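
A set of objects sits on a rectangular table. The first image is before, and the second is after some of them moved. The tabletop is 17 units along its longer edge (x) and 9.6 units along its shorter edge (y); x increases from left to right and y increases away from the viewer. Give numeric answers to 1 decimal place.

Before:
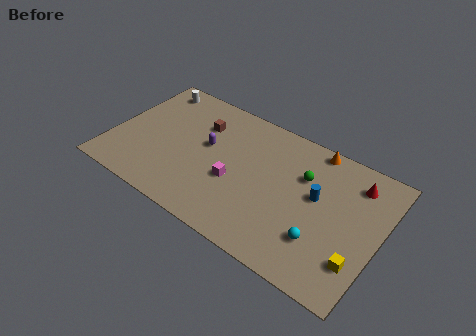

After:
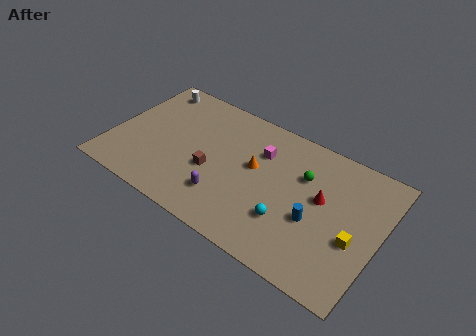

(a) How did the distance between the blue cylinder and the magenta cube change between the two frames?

-0.4

Before: roughly 5.3 units apart; after: 4.9. That's 0.4 units closer together.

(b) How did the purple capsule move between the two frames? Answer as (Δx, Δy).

(1.7, -3.1)

The purple capsule started near (5.9, 5.5) and ended near (7.6, 2.4).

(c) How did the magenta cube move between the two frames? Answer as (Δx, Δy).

(1.2, 3.0)

The magenta cube was at about (8.0, 3.8) and moved to about (9.2, 6.8).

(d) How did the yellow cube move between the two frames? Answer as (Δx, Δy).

(-0.4, 1.3)

The yellow cube started near (16.0, 2.5) and ended near (15.6, 3.8).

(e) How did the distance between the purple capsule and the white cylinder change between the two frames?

+3.3

Before: roughly 5.0 units apart; after: 8.3. That's 3.3 units further apart.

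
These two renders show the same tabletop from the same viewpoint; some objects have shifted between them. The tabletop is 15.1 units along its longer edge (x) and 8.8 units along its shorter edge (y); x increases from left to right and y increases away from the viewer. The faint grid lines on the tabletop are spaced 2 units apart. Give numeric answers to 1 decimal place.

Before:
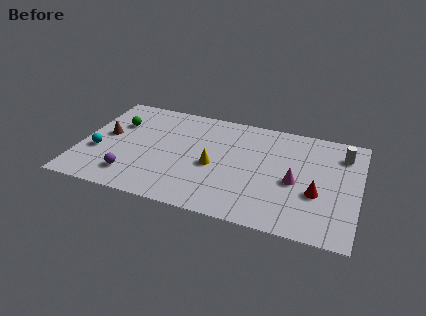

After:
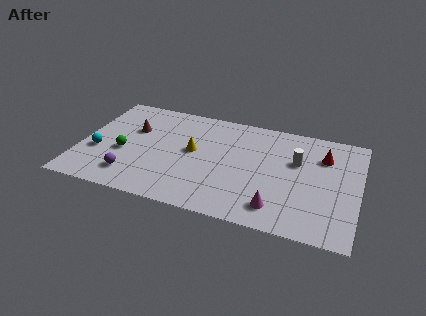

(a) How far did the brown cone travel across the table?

1.7

From (1.3, 4.8) to (2.7, 5.7), the brown cone covered √(1.4² + 0.9²) ≈ 1.7 units.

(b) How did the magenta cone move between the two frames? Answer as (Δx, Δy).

(-0.8, -2.3)

From the two frames, the magenta cone sits at roughly (11.7, 3.9) before and (10.9, 1.6) after.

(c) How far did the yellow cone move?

1.5

From (7.3, 3.9) to (6.1, 4.8), the yellow cone covered √(1.2² + 0.9²) ≈ 1.5 units.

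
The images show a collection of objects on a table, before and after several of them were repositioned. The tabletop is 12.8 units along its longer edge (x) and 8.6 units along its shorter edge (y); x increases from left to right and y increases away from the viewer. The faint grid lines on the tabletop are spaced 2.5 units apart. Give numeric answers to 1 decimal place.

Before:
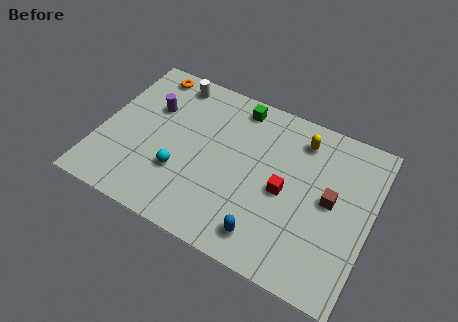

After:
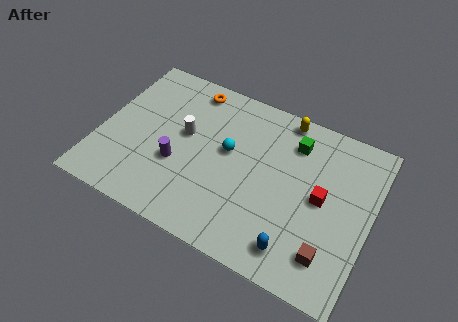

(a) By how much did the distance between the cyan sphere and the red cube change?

-0.4

They were about 4.9 units apart before and 4.5 after — 0.4 units closer together.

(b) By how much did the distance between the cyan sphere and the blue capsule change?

+0.6

The distance was about 4.5 in the first image and 5.1 in the second, so they moved 0.6 units further apart.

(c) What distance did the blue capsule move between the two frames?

1.4

The blue capsule was near (8.3, 1.4) before and (9.7, 1.4) after, so it travelled √(1.4² + 0.0²) ≈ 1.4 units.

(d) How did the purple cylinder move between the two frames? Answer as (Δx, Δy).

(1.6, -2.5)

From the two frames, the purple cylinder sits at roughly (2.2, 5.7) before and (3.8, 3.2) after.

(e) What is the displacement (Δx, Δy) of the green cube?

(2.8, -0.8)

The green cube started near (6.1, 7.5) and ended near (8.9, 6.7).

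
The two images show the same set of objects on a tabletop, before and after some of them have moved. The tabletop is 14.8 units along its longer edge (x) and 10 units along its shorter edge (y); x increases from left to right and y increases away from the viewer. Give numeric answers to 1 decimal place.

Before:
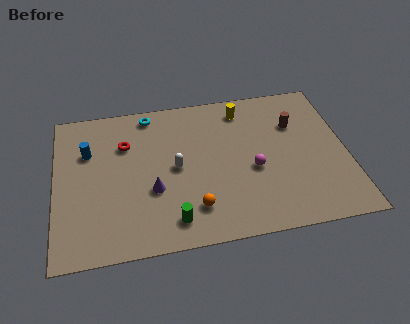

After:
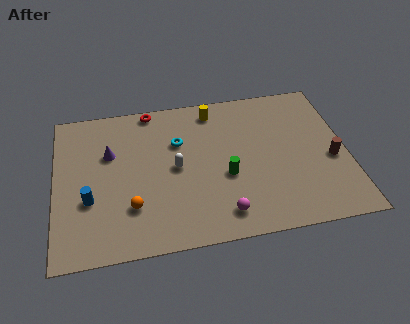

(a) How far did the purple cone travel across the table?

3.5

The purple cone was near (4.9, 3.7) before and (2.8, 6.5) after, so it travelled √(2.1² + 2.8²) ≈ 3.5 units.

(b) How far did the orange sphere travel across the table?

3.2

The orange sphere moved from about (6.9, 2.2) to (3.8, 2.8), a distance of √(3.1² + 0.6²) ≈ 3.2.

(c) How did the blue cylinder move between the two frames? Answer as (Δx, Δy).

(0.0, -3.2)

The blue cylinder started near (1.7, 6.8) and ended near (1.7, 3.6).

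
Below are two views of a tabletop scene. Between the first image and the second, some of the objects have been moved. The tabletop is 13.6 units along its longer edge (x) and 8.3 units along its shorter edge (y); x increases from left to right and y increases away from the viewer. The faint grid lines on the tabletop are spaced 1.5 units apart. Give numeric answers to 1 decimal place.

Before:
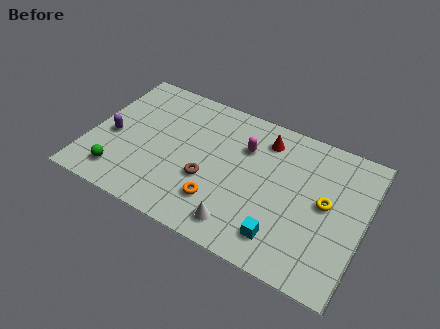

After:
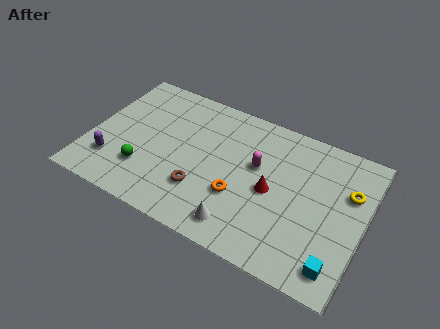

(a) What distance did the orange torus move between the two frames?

1.2

The orange torus was near (6.7, 2.1) before and (7.6, 2.9) after, so it travelled √(0.9² + 0.8²) ≈ 1.2 units.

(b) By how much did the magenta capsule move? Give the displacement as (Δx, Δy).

(0.7, -0.8)

From the two frames, the magenta capsule sits at roughly (7.5, 5.8) before and (8.2, 5.0) after.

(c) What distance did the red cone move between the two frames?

2.9

The red cone was near (8.4, 6.7) before and (9.1, 3.9) after, so it travelled √(0.7² + 2.8²) ≈ 2.9 units.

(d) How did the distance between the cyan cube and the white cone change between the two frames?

+2.7

Before: roughly 2.0 units apart; after: 4.7. That's 2.7 units further apart.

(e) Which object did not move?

the white cone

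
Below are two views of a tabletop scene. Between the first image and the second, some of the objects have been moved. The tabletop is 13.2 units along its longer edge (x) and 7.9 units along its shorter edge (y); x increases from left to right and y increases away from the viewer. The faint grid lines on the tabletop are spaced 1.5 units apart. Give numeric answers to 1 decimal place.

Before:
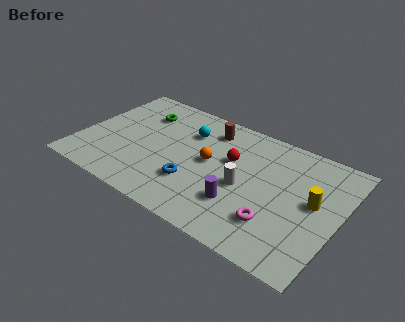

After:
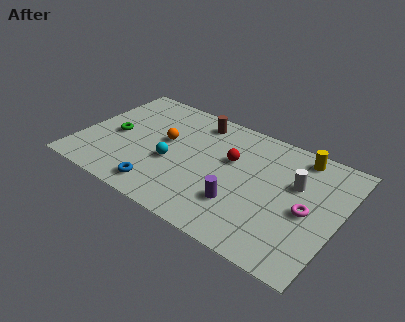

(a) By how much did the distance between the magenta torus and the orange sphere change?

+3.3

Before: roughly 4.3 units apart; after: 7.6. That's 3.3 units further apart.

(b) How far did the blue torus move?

1.9

The blue torus was near (6.1, 2.4) before and (4.6, 1.2) after, so it travelled √(1.5² + 1.2²) ≈ 1.9 units.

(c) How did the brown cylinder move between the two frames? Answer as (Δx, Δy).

(-0.7, 0.3)

The brown cylinder was at about (6.2, 6.4) and moved to about (5.5, 6.7).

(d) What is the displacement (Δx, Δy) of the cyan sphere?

(-0.4, -2.5)

The cyan sphere started near (5.2, 5.7) and ended near (4.8, 3.2).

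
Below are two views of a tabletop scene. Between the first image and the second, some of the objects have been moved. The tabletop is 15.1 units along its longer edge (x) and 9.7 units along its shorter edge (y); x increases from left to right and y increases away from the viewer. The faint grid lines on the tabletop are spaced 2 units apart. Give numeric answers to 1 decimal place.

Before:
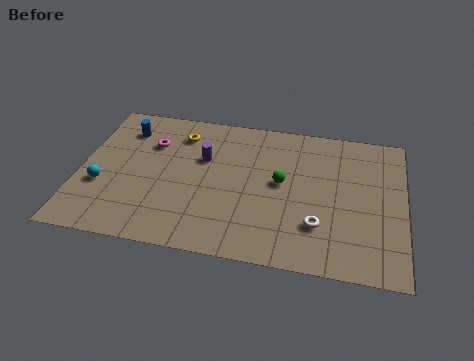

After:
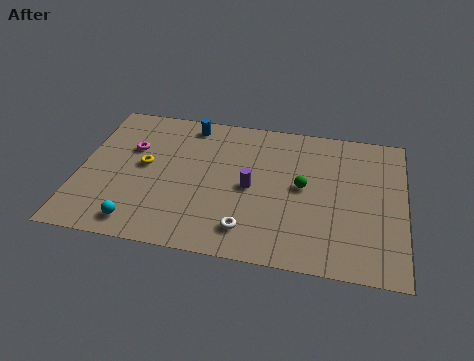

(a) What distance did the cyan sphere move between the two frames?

2.9

The cyan sphere was near (1.1, 3.5) before and (3.0, 1.3) after, so it travelled √(1.9² + 2.2²) ≈ 2.9 units.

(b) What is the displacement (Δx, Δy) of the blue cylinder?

(3.0, 0.9)

The blue cylinder started near (1.9, 7.6) and ended near (4.9, 8.5).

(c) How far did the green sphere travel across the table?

1.0

From (9.4, 5.2) to (10.4, 5.1), the green sphere covered √(1.0² + 0.1²) ≈ 1.0 units.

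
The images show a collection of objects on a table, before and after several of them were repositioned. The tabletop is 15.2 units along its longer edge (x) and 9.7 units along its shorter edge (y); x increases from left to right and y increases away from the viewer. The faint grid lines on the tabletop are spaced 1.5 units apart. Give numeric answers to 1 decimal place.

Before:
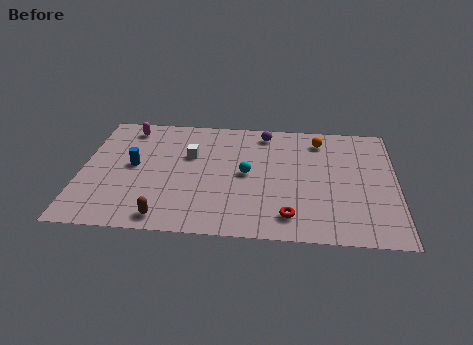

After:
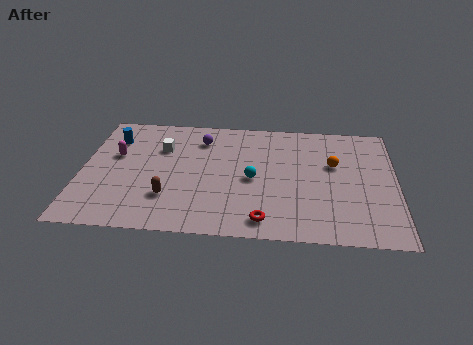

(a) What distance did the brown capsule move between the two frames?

1.6

The brown capsule was near (4.2, 1.1) before and (4.3, 2.7) after, so it travelled √(0.1² + 1.6²) ≈ 1.6 units.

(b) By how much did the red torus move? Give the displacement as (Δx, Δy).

(-1.2, -0.4)

From the two frames, the red torus sits at roughly (10.1, 1.7) before and (8.9, 1.3) after.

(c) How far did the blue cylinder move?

2.5

From (2.5, 5.1) to (1.4, 7.3), the blue cylinder covered √(1.1² + 2.2²) ≈ 2.5 units.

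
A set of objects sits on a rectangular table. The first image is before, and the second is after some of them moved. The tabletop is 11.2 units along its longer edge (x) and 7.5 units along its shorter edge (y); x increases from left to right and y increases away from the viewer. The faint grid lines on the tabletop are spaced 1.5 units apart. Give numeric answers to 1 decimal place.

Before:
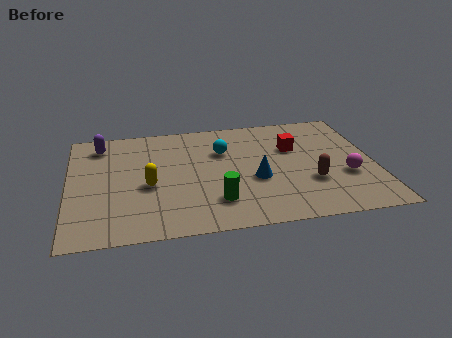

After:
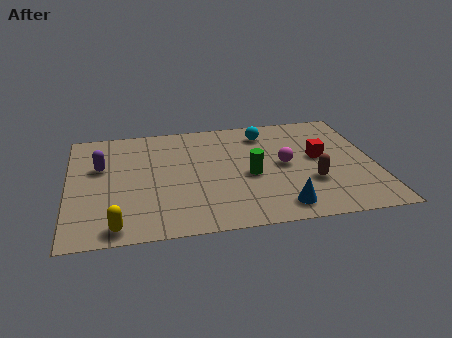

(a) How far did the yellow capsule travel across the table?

2.7

The yellow capsule moved from about (2.9, 3.2) to (1.7, 0.8), a distance of √(1.2² + 2.4²) ≈ 2.7.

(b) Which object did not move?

the brown capsule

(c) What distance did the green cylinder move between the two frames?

2.0

The green cylinder was near (5.3, 1.8) before and (6.6, 3.3) after, so it travelled √(1.3² + 1.5²) ≈ 2.0 units.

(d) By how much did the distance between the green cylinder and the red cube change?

-1.6

Before: roughly 4.3 units apart; after: 2.7. That's 1.6 units closer together.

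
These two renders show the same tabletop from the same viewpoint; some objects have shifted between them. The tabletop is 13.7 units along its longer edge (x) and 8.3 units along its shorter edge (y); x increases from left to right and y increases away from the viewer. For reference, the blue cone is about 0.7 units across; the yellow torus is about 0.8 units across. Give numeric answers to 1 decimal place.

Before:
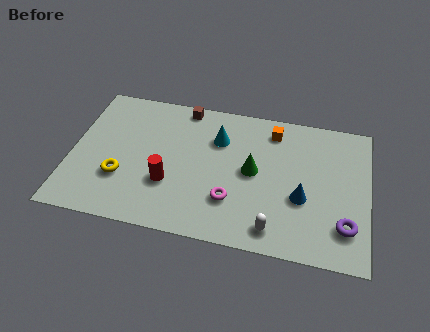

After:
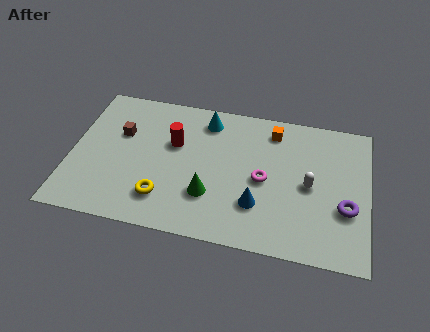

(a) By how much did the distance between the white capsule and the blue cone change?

+0.5

Before: roughly 2.3 units apart; after: 2.8. That's 0.5 units further apart.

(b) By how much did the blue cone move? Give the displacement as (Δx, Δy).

(-2.0, -0.8)

The blue cone was at about (10.7, 3.2) and moved to about (8.7, 2.4).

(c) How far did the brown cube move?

3.6

The brown cube moved from about (5.0, 7.5) to (2.2, 5.3), a distance of √(2.8² + 2.2²) ≈ 3.6.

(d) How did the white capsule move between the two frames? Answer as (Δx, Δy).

(1.5, 2.8)

The white capsule was at about (9.5, 1.2) and moved to about (11.0, 4.0).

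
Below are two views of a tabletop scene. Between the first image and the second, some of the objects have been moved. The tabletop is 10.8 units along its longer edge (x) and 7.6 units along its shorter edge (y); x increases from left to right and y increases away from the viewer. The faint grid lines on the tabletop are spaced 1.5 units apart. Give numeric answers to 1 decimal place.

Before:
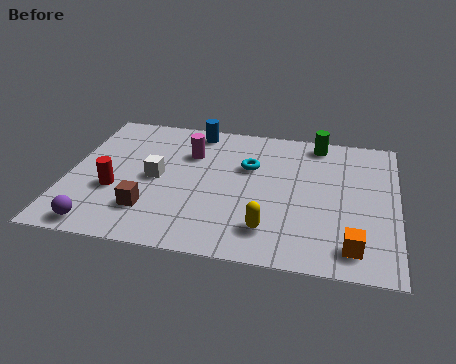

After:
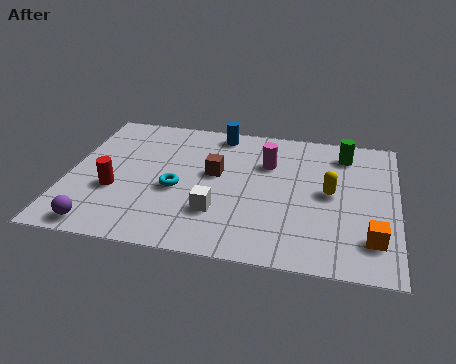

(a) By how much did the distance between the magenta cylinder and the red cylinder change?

+2.1

They were about 3.4 units apart before and 5.5 after — 2.1 units further apart.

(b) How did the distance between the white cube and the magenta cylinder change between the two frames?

+1.5

Before: roughly 1.9 units apart; after: 3.4. That's 1.5 units further apart.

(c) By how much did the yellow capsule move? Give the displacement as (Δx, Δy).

(1.9, 2.3)

The yellow capsule started near (6.7, 1.6) and ended near (8.6, 3.9).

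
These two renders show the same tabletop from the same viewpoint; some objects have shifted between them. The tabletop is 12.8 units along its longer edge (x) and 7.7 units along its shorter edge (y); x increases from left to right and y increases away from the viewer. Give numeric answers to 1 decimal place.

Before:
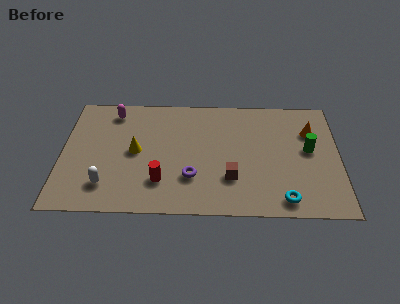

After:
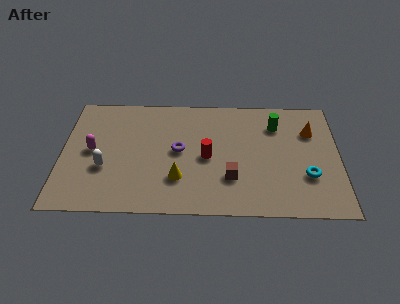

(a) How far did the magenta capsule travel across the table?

2.8

The magenta capsule was near (2.3, 6.5) before and (1.4, 3.9) after, so it travelled √(0.9² + 2.6²) ≈ 2.8 units.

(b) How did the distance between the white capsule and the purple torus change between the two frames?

-0.3

The distance was about 3.9 in the first image and 3.6 in the second, so they moved 0.3 units closer together.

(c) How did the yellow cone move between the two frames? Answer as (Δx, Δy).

(2.0, -1.7)

From the two frames, the yellow cone sits at roughly (3.4, 3.9) before and (5.4, 2.2) after.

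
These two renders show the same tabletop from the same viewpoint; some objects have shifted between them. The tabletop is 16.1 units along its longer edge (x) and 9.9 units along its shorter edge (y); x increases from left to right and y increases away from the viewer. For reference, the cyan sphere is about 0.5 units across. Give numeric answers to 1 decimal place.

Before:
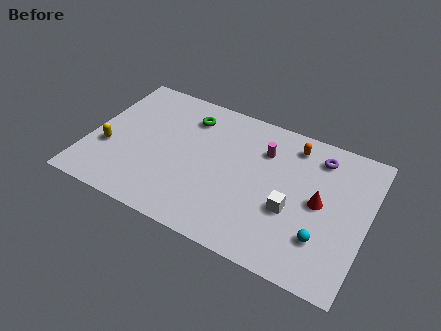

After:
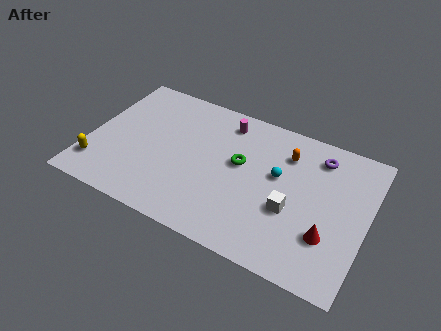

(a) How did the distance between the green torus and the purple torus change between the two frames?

-2.7

They were about 7.6 units apart before and 4.9 after — 2.7 units closer together.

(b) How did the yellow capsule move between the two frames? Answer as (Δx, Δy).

(-0.4, -1.5)

From the two frames, the yellow capsule sits at roughly (1.2, 3.6) before and (0.8, 2.1) after.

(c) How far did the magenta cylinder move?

2.6

From (9.9, 7.2) to (7.5, 8.3), the magenta cylinder covered √(2.4² + 1.1²) ≈ 2.6 units.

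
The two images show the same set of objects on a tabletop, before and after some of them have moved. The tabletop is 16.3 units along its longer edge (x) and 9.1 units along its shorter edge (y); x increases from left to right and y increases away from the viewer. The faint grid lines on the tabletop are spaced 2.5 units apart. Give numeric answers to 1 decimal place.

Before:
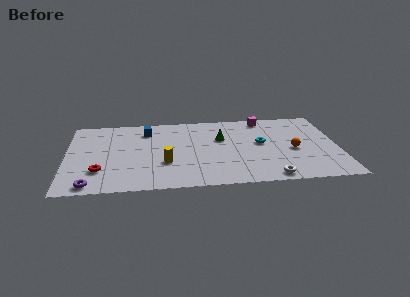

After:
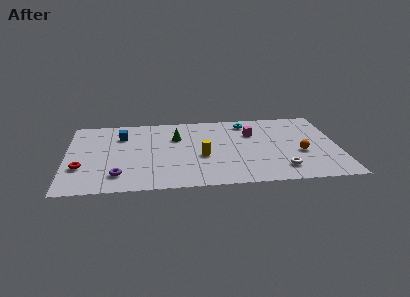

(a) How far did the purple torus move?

1.9

The purple torus moved from about (1.5, 0.9) to (3.1, 1.9), a distance of √(1.6² + 1.0²) ≈ 1.9.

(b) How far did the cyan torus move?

2.8

The cyan torus moved from about (11.7, 5.0) to (10.9, 7.7), a distance of √(0.8² + 2.7²) ≈ 2.8.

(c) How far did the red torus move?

1.2

The red torus was near (2.0, 2.5) before and (0.9, 3.0) after, so it travelled √(1.1² + 0.5²) ≈ 1.2 units.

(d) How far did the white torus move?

1.1

The white torus moved from about (12.1, 0.9) to (12.8, 1.8), a distance of √(0.7² + 0.9²) ≈ 1.1.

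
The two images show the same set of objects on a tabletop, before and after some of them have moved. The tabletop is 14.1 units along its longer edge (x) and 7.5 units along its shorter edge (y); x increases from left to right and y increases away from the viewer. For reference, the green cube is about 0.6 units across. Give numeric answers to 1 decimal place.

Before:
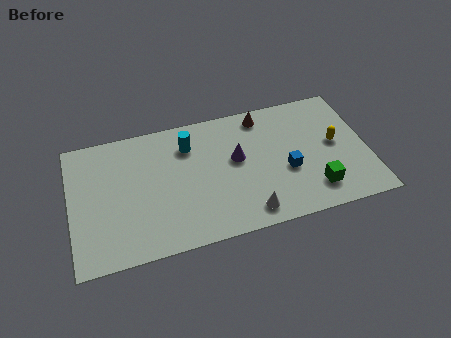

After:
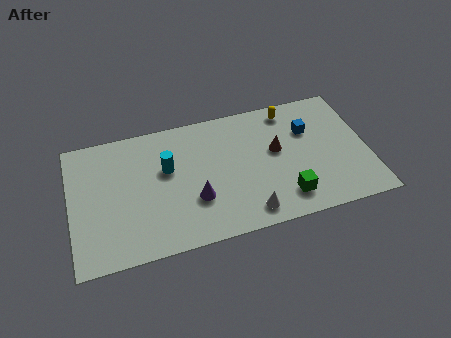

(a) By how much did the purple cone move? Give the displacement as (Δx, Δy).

(-2.1, -1.8)

From the two frames, the purple cone sits at roughly (7.9, 4.3) before and (5.8, 2.5) after.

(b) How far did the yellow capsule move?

3.2

The yellow capsule was near (12.6, 4.0) before and (10.6, 6.5) after, so it travelled √(2.0² + 2.5²) ≈ 3.2 units.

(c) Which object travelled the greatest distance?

the yellow capsule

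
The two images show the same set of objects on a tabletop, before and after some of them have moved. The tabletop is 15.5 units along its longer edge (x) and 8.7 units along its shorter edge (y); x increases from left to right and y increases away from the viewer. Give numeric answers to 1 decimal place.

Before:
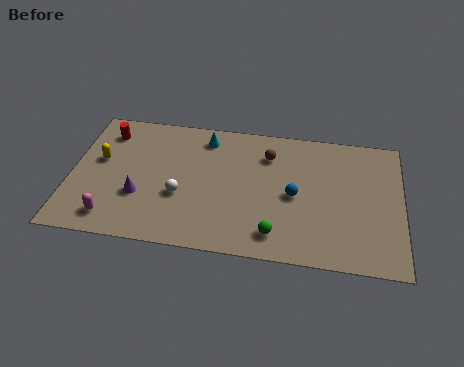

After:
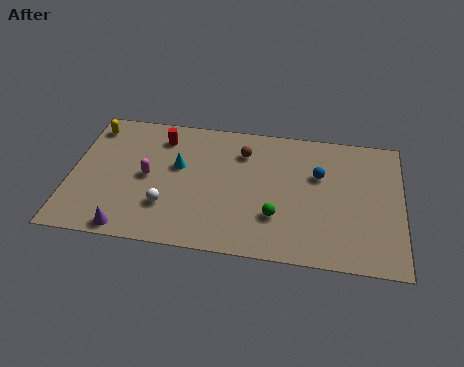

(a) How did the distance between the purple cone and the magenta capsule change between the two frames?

+1.6

They were about 2.0 units apart before and 3.6 after — 1.6 units further apart.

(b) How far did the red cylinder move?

2.6

From (1.5, 7.0) to (4.1, 7.0), the red cylinder covered √(2.6² + 0.0²) ≈ 2.6 units.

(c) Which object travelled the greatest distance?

the magenta capsule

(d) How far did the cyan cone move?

2.4

The cyan cone was near (6.2, 7.3) before and (5.0, 5.2) after, so it travelled √(1.2² + 2.1²) ≈ 2.4 units.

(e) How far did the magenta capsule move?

3.3

From (2.1, 1.4) to (3.6, 4.3), the magenta capsule covered √(1.5² + 2.9²) ≈ 3.3 units.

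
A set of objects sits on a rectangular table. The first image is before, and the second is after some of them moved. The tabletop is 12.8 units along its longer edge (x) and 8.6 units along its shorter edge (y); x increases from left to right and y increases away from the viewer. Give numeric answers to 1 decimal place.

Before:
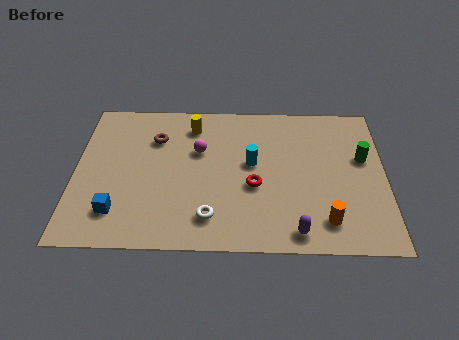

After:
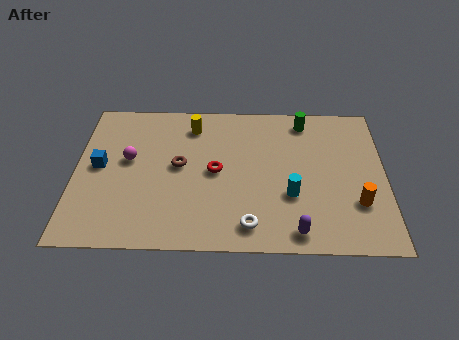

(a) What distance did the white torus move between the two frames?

1.6

The white torus moved from about (5.6, 1.7) to (7.2, 1.3), a distance of √(1.6² + 0.4²) ≈ 1.6.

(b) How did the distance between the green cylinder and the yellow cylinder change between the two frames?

-2.6

Before: roughly 7.3 units apart; after: 4.7. That's 2.6 units closer together.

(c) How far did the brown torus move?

1.9

The brown torus was near (3.3, 6.2) before and (4.3, 4.6) after, so it travelled √(1.0² + 1.6²) ≈ 1.9 units.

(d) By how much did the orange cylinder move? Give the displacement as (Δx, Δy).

(1.3, 1.0)

From the two frames, the orange cylinder sits at roughly (10.3, 1.6) before and (11.6, 2.6) after.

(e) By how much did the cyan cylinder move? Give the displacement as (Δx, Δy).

(1.6, -1.8)

The cyan cylinder started near (7.3, 4.8) and ended near (8.9, 3.0).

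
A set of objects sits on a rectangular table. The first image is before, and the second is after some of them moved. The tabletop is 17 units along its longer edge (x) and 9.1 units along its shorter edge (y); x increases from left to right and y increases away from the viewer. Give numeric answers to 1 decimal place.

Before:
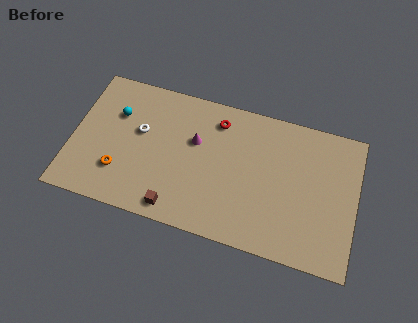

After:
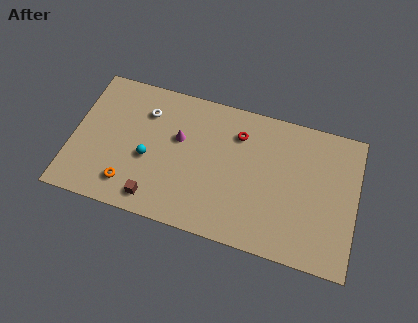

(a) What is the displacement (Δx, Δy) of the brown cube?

(-1.3, 0.2)

The brown cube was at about (6.5, 1.1) and moved to about (5.2, 1.3).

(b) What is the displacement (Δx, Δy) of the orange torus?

(0.6, -0.7)

The orange torus was at about (3.0, 2.5) and moved to about (3.6, 1.8).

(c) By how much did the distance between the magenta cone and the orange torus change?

-0.7

The distance was about 5.4 in the first image and 4.7 in the second, so they moved 0.7 units closer together.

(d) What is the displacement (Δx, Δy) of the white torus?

(0.2, 1.4)

The white torus started near (4.0, 5.4) and ended near (4.2, 6.8).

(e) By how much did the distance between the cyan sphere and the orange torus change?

-1.5

Before: roughly 3.7 units apart; after: 2.2. That's 1.5 units closer together.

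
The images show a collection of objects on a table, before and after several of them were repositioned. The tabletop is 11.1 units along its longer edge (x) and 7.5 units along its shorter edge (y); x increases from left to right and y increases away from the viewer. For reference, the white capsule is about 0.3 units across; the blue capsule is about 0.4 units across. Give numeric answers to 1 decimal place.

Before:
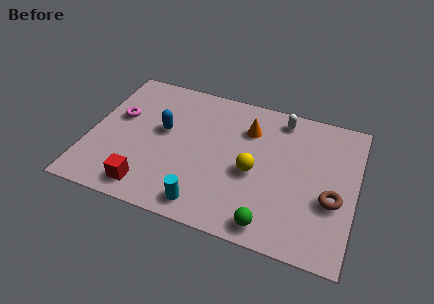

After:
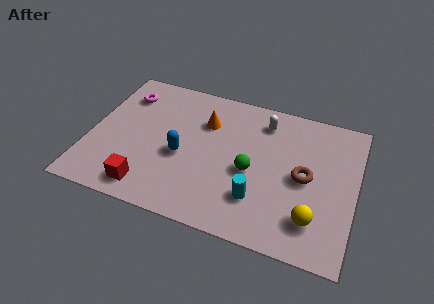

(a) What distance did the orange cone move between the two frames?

1.8

The orange cone moved from about (6.5, 5.5) to (4.7, 5.3), a distance of √(1.8² + 0.2²) ≈ 1.8.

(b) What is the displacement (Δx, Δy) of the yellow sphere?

(2.6, -1.6)

The yellow sphere was at about (6.9, 3.3) and moved to about (9.5, 1.7).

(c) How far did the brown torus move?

1.4

The brown torus moved from about (10.2, 2.9) to (9.0, 3.7), a distance of √(1.2² + 0.8²) ≈ 1.4.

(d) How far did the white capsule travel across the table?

0.8

From (7.8, 6.5) to (7.1, 6.1), the white capsule covered √(0.7² + 0.4²) ≈ 0.8 units.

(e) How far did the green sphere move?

2.6

The green sphere was near (7.8, 0.9) before and (6.8, 3.3) after, so it travelled √(1.0² + 2.4²) ≈ 2.6 units.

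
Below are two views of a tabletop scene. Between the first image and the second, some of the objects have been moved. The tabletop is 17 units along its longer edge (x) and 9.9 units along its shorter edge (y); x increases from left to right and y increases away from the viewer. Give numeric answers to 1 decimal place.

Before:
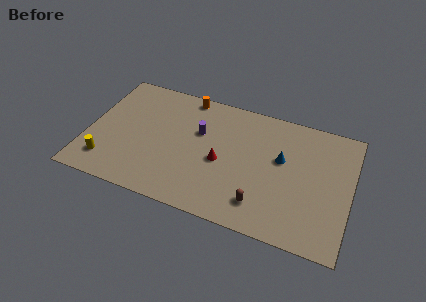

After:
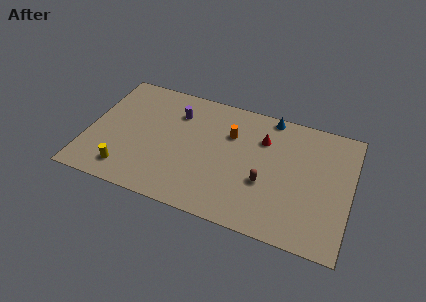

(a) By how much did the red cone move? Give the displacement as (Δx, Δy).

(2.5, 2.7)

The red cone was at about (8.7, 4.4) and moved to about (11.2, 7.1).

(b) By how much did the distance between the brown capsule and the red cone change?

-0.3

The distance was about 3.7 in the first image and 3.4 in the second, so they moved 0.3 units closer together.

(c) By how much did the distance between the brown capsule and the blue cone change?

+1.4

They were about 4.0 units apart before and 5.4 after — 1.4 units further apart.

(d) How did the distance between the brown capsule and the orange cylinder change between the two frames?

-4.9

Before: roughly 8.9 units apart; after: 4.0. That's 4.9 units closer together.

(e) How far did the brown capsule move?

1.7

The brown capsule was near (11.5, 2.0) before and (11.6, 3.7) after, so it travelled √(0.1² + 1.7²) ≈ 1.7 units.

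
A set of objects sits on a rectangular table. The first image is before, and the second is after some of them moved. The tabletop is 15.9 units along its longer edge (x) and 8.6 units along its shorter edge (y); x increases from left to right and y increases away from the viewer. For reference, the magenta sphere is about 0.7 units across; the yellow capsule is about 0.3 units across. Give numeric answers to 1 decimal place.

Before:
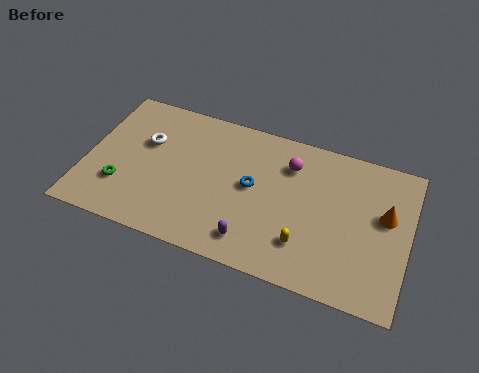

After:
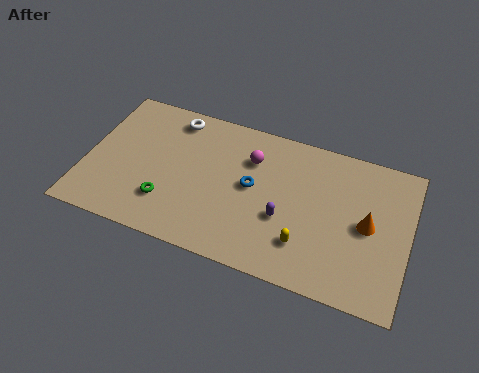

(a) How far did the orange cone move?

1.1

From (14.7, 5.1) to (13.9, 4.3), the orange cone covered √(0.8² + 0.8²) ≈ 1.1 units.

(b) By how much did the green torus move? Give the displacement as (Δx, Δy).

(2.3, -0.2)

The green torus was at about (1.9, 2.5) and moved to about (4.2, 2.3).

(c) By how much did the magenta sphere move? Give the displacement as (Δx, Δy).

(-1.9, -0.3)

The magenta sphere started near (9.9, 6.5) and ended near (8.0, 6.2).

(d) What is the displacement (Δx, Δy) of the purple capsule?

(1.4, 1.8)

The purple capsule started near (8.5, 1.5) and ended near (9.9, 3.3).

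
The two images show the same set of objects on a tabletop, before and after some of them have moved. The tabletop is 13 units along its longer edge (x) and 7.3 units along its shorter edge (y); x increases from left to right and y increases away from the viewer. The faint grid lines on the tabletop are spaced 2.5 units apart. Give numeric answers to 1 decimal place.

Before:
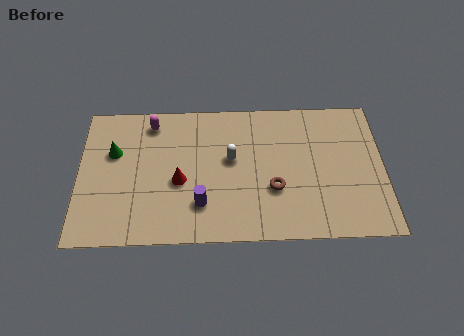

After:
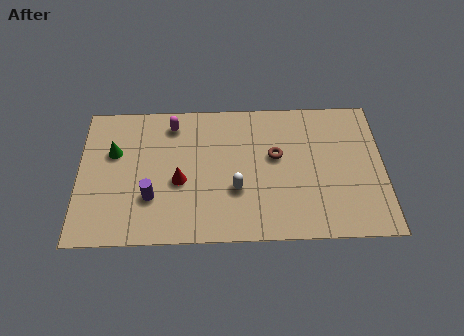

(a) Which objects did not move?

the green cone and the red cone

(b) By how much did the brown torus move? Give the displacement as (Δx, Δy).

(0.1, 1.7)

The brown torus started near (8.3, 2.6) and ended near (8.4, 4.3).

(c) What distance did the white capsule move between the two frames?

1.6

The white capsule moved from about (6.5, 4.2) to (6.7, 2.6), a distance of √(0.2² + 1.6²) ≈ 1.6.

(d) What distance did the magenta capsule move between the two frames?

0.9

The magenta capsule was near (3.1, 6.2) before and (4.0, 6.1) after, so it travelled √(0.9² + 0.1²) ≈ 0.9 units.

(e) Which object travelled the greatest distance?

the purple cylinder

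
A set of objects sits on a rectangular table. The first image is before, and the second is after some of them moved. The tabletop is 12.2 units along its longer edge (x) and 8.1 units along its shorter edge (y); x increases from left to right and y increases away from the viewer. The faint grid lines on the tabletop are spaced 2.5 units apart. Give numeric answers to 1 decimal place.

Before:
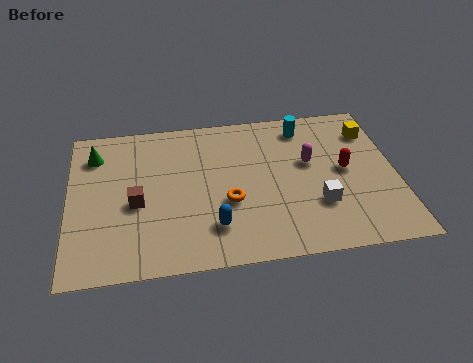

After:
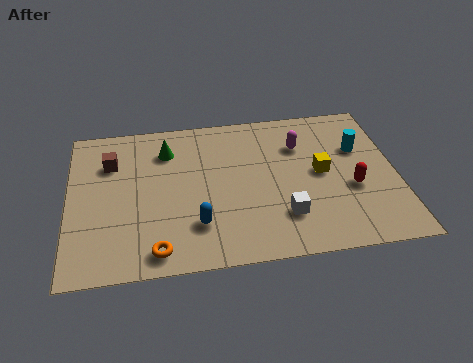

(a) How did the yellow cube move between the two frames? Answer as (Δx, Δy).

(-2.0, -2.0)

From the two frames, the yellow cube sits at roughly (11.4, 6.2) before and (9.4, 4.2) after.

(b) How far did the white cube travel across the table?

1.4

The white cube was near (9.2, 2.5) before and (7.9, 2.1) after, so it travelled √(1.3² + 0.4²) ≈ 1.4 units.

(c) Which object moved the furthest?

the orange torus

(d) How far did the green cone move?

2.7

The green cone moved from about (1.0, 6.3) to (3.7, 6.2), a distance of √(2.7² + 0.1²) ≈ 2.7.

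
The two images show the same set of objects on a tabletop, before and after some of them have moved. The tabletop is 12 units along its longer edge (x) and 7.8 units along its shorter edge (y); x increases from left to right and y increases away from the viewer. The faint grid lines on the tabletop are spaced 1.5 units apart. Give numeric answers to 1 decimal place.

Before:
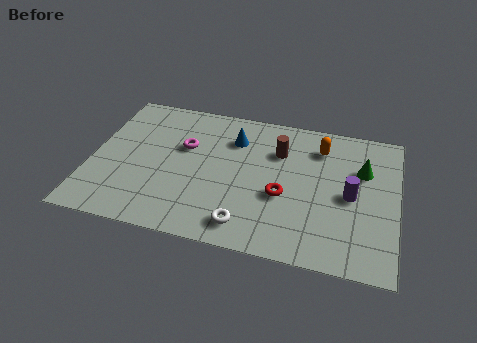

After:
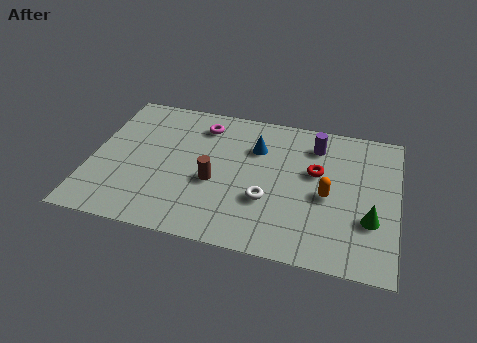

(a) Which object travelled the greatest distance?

the brown cylinder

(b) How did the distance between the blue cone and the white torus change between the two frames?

-1.8

Before: roughly 4.7 units apart; after: 2.9. That's 1.8 units closer together.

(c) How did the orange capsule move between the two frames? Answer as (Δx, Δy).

(0.4, -2.6)

The orange capsule was at about (8.9, 6.1) and moved to about (9.3, 3.5).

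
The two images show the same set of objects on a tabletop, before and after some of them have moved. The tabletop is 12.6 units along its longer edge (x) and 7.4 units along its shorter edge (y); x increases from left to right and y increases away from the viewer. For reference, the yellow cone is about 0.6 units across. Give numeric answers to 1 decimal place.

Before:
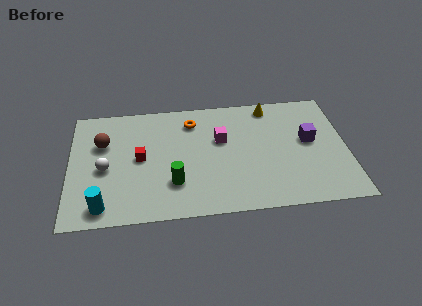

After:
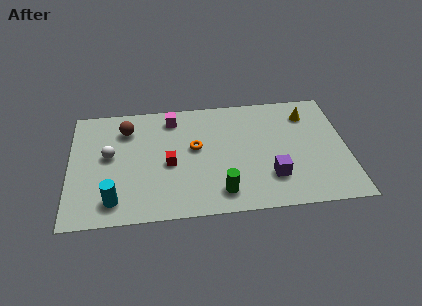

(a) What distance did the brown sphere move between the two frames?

1.4

The brown sphere was near (1.5, 4.9) before and (2.6, 5.7) after, so it travelled √(1.1² + 0.8²) ≈ 1.4 units.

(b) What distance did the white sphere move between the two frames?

0.8

The white sphere moved from about (1.6, 3.3) to (1.8, 4.1), a distance of √(0.2² + 0.8²) ≈ 0.8.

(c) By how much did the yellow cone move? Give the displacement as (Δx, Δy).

(1.7, -0.7)

The yellow cone was at about (9.2, 6.5) and moved to about (10.9, 5.8).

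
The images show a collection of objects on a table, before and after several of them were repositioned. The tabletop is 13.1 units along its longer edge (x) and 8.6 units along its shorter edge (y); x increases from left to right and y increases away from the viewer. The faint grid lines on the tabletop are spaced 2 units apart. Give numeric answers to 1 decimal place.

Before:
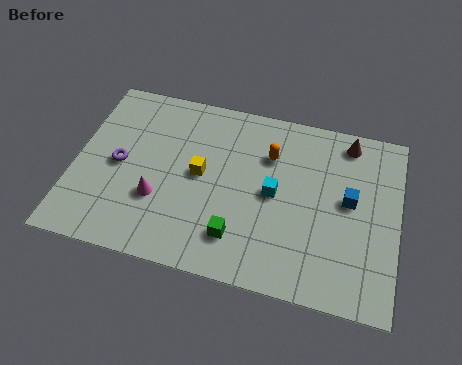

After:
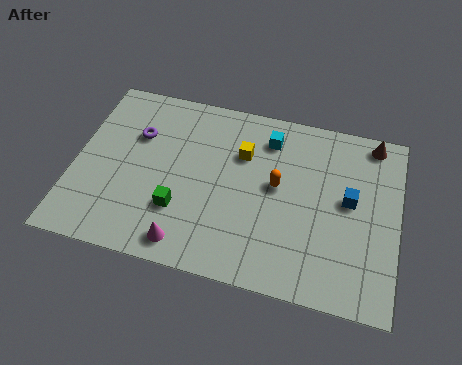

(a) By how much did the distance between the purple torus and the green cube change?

-1.7

The distance was about 5.5 in the first image and 3.8 in the second, so they moved 1.7 units closer together.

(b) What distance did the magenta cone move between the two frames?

2.2

From (3.5, 2.9) to (4.8, 1.1), the magenta cone covered √(1.3² + 1.8²) ≈ 2.2 units.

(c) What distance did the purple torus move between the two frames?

1.7

The purple torus moved from about (1.8, 4.2) to (2.4, 5.8), a distance of √(0.6² + 1.6²) ≈ 1.7.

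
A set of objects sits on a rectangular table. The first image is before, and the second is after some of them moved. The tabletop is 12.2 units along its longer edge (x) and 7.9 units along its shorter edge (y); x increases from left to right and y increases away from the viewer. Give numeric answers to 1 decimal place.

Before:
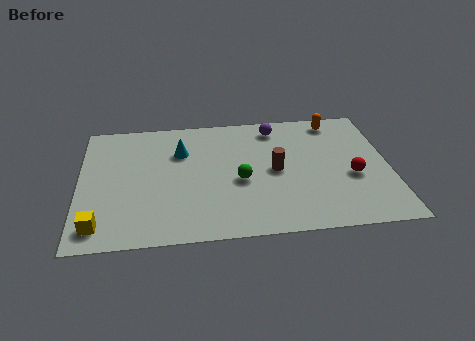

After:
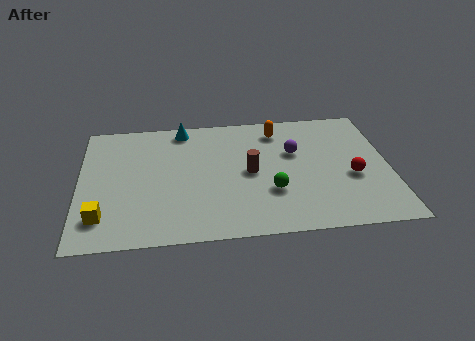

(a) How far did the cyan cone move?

1.5

The cyan cone was near (4.0, 5.5) before and (4.1, 7.0) after, so it travelled √(0.1² + 1.5²) ≈ 1.5 units.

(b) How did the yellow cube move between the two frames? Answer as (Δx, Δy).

(0.1, 0.5)

The yellow cube was at about (0.8, 1.2) and moved to about (0.9, 1.7).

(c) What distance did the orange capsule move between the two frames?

2.3

The orange capsule moved from about (10.2, 6.9) to (7.9, 6.5), a distance of √(2.3² + 0.4²) ≈ 2.3.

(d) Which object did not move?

the red sphere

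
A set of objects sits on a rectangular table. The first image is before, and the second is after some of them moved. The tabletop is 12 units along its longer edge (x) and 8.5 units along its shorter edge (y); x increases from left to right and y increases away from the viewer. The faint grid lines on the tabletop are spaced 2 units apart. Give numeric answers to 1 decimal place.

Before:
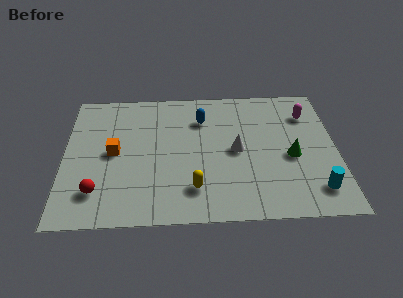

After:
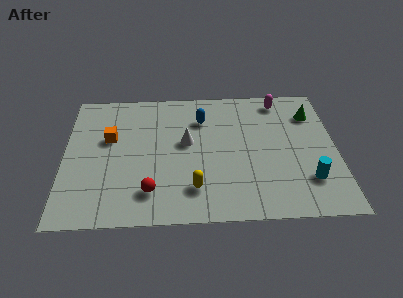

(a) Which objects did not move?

the yellow capsule and the blue capsule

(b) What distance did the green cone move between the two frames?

2.9

The green cone was near (10.0, 3.7) before and (11.0, 6.4) after, so it travelled √(1.0² + 2.7²) ≈ 2.9 units.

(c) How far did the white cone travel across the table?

2.3

From (7.6, 4.2) to (5.4, 4.8), the white cone covered √(2.2² + 0.6²) ≈ 2.3 units.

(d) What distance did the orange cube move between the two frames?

0.9

From (2.2, 4.3) to (2.0, 5.2), the orange cube covered √(0.2² + 0.9²) ≈ 0.9 units.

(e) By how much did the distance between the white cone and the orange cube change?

-2.0

They were about 5.4 units apart before and 3.4 after — 2.0 units closer together.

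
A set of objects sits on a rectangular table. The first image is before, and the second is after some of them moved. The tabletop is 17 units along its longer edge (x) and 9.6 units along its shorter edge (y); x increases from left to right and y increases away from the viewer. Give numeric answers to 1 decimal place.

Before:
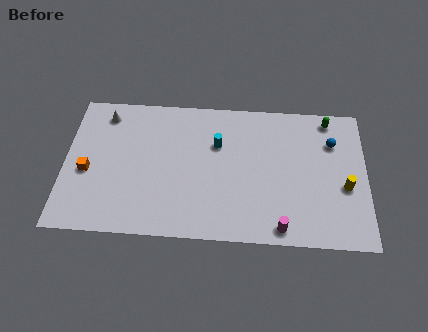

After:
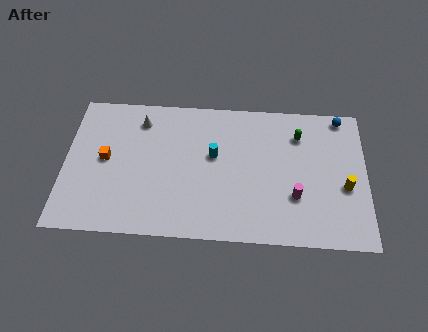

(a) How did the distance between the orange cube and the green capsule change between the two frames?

-3.2

They were about 14.3 units apart before and 11.1 after — 3.2 units closer together.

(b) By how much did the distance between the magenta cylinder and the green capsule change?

-3.8

The distance was about 8.0 in the first image and 4.2 in the second, so they moved 3.8 units closer together.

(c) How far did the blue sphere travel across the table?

1.9

The blue sphere was near (15.1, 6.9) before and (15.6, 8.7) after, so it travelled √(0.5² + 1.8²) ≈ 1.9 units.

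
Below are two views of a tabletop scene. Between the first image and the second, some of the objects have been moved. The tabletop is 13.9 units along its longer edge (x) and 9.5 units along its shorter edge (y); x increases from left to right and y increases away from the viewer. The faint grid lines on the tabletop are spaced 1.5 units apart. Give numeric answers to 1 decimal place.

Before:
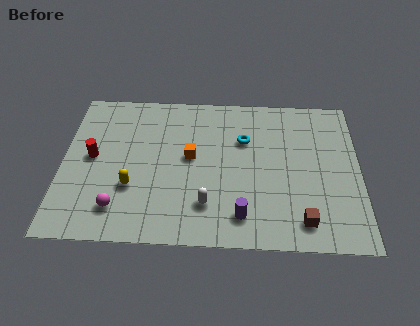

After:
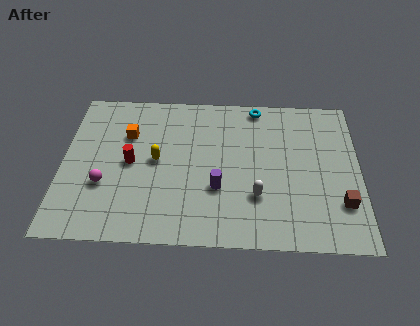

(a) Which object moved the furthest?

the orange cube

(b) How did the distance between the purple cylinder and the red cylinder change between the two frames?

-3.4

Before: roughly 7.7 units apart; after: 4.3. That's 3.4 units closer together.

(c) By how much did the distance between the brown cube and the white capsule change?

-0.6

The distance was about 4.5 in the first image and 3.9 in the second, so they moved 0.6 units closer together.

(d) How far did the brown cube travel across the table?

2.1

From (11.2, 1.5) to (13.0, 2.6), the brown cube covered √(1.8² + 1.1²) ≈ 2.1 units.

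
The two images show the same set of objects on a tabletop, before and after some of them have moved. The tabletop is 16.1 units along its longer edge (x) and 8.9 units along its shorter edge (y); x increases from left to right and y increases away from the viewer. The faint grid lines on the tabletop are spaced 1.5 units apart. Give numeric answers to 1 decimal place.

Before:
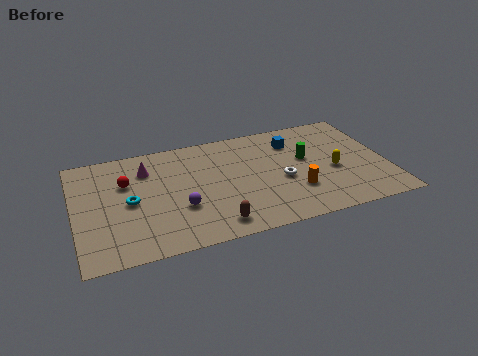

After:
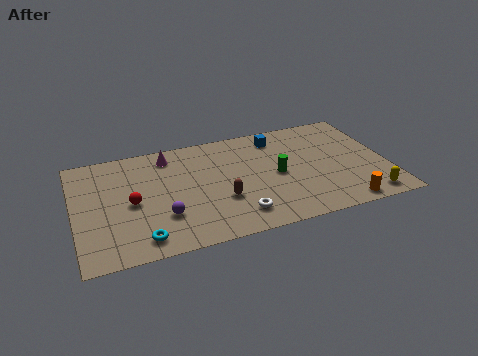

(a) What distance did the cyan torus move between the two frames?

3.0

The cyan torus moved from about (2.8, 4.3) to (3.2, 1.3), a distance of √(0.4² + 3.0²) ≈ 3.0.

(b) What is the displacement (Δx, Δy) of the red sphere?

(0.2, -1.7)

The red sphere was at about (2.7, 5.9) and moved to about (2.9, 4.2).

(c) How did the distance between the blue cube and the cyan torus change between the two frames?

+0.6

They were about 9.1 units apart before and 9.7 after — 0.6 units further apart.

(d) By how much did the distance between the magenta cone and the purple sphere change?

+0.9

They were about 3.9 units apart before and 4.8 after — 0.9 units further apart.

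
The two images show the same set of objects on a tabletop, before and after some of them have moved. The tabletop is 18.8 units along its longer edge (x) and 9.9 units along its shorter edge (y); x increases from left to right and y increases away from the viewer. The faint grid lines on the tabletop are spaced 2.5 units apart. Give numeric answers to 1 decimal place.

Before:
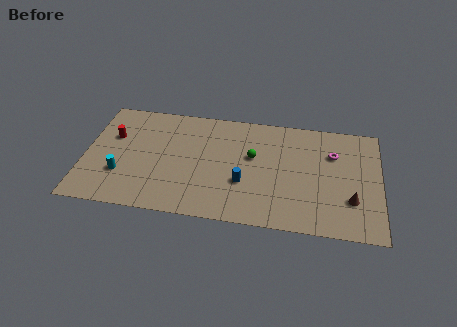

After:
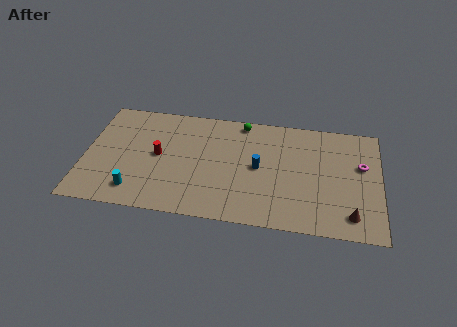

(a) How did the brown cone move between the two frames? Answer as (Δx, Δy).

(0.0, -1.3)

From the two frames, the brown cone sits at roughly (17.0, 3.0) before and (17.0, 1.7) after.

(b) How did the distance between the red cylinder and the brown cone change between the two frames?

-2.9

Before: roughly 15.7 units apart; after: 12.8. That's 2.9 units closer together.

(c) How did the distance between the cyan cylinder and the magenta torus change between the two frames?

+0.9

They were about 13.9 units apart before and 14.8 after — 0.9 units further apart.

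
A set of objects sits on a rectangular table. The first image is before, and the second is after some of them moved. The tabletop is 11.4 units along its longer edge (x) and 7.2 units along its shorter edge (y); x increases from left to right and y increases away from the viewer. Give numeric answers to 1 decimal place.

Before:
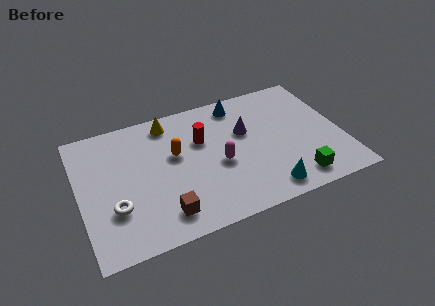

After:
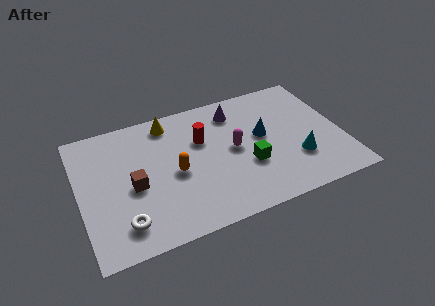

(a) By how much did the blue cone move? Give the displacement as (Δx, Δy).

(0.8, -2.2)

The blue cone started near (7.2, 6.2) and ended near (8.0, 4.0).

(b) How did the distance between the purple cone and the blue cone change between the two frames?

+0.4

Before: roughly 1.7 units apart; after: 2.1. That's 0.4 units further apart.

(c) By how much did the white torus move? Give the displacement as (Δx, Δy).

(0.3, -0.9)

The white torus started near (1.4, 2.3) and ended near (1.7, 1.4).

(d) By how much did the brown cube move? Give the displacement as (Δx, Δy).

(-1.1, 1.9)

The brown cube started near (3.4, 1.3) and ended near (2.3, 3.2).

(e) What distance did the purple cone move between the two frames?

1.3

The purple cone was near (7.3, 4.5) before and (7.0, 5.8) after, so it travelled √(0.3² + 1.3²) ≈ 1.3 units.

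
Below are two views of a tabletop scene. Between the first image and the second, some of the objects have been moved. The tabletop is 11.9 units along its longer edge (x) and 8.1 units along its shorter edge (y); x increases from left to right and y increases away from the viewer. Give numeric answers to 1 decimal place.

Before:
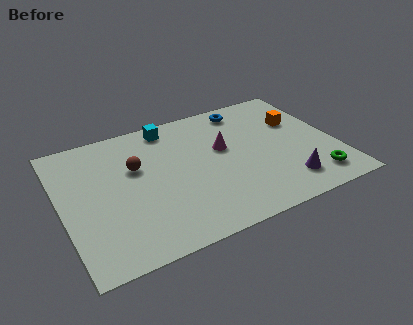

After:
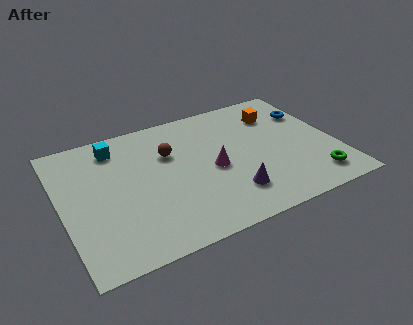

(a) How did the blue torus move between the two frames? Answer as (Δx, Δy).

(2.7, -1.3)

The blue torus started near (8.4, 7.0) and ended near (11.1, 5.7).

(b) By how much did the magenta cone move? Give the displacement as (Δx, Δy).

(-0.6, -1.1)

The magenta cone was at about (7.1, 4.8) and moved to about (6.5, 3.7).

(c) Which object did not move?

the green torus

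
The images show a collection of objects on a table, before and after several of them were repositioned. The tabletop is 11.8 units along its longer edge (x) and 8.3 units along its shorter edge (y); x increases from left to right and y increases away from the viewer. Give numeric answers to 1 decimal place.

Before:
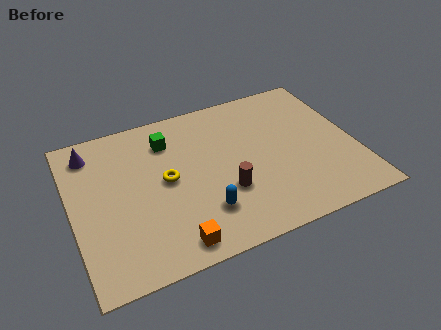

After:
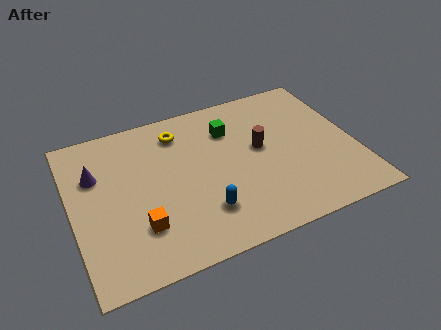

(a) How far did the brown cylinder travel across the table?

2.5

The brown cylinder was near (6.2, 2.8) before and (7.9, 4.6) after, so it travelled √(1.7² + 1.8²) ≈ 2.5 units.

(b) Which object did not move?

the blue capsule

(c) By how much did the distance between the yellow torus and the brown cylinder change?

+1.1

The distance was about 2.7 in the first image and 3.8 in the second, so they moved 1.1 units further apart.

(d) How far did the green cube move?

2.6

The green cube moved from about (4.2, 6.4) to (6.8, 6.1), a distance of √(2.6² + 0.3²) ≈ 2.6.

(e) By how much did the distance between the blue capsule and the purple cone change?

-1.0

They were about 6.4 units apart before and 5.4 after — 1.0 units closer together.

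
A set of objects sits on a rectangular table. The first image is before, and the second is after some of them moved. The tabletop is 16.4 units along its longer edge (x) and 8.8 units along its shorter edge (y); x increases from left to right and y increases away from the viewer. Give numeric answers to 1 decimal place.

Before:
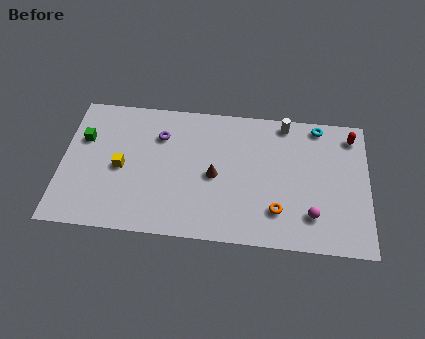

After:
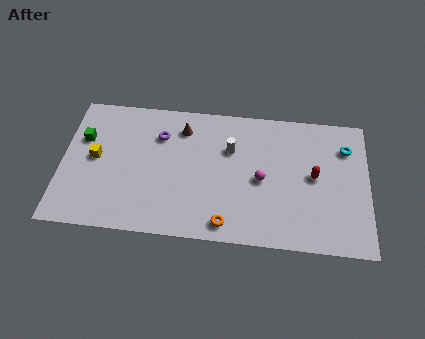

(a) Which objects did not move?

the green cube and the purple torus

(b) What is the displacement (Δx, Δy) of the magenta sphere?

(-2.7, 2.0)

The magenta sphere started near (13.4, 2.1) and ended near (10.7, 4.1).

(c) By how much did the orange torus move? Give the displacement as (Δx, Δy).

(-2.7, -1.1)

The orange torus started near (11.6, 2.2) and ended near (8.9, 1.1).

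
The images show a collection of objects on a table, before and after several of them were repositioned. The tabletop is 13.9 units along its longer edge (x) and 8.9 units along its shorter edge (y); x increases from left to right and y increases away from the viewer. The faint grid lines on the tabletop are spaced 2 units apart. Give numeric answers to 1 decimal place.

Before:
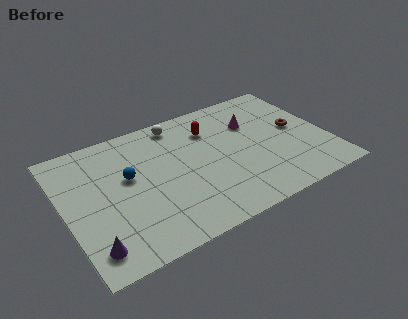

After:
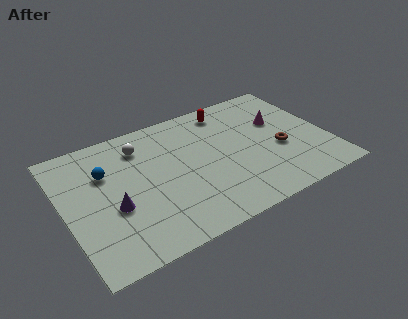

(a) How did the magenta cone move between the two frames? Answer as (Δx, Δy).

(1.4, -0.5)

The magenta cone started near (10.2, 6.1) and ended near (11.6, 5.6).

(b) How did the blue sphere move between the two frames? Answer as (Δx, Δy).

(-1.1, 0.8)

From the two frames, the blue sphere sits at roughly (3.4, 5.2) before and (2.3, 6.0) after.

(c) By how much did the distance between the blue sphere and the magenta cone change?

+2.4

Before: roughly 6.9 units apart; after: 9.3. That's 2.4 units further apart.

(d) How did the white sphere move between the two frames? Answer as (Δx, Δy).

(-2.1, -0.8)

The white sphere was at about (6.4, 7.8) and moved to about (4.3, 7.0).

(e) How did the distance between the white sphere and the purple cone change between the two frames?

-4.3

They were about 8.3 units apart before and 4.0 after — 4.3 units closer together.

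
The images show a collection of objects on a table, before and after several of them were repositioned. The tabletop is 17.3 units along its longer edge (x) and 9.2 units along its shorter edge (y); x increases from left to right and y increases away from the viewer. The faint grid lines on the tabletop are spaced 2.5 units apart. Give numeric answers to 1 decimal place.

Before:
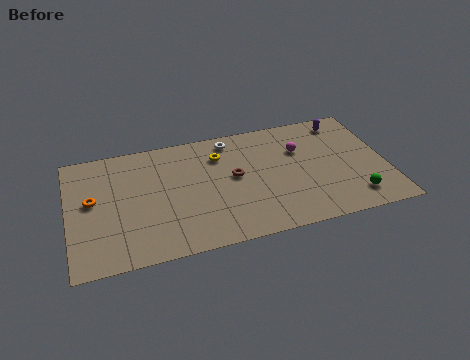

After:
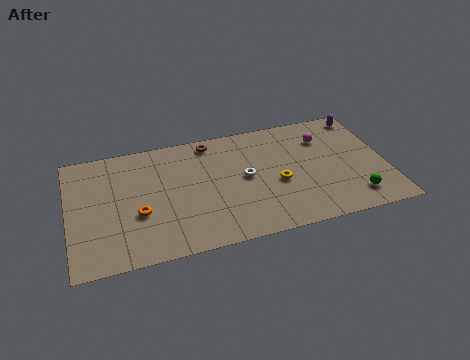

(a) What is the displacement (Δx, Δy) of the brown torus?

(-1.1, 3.1)

The brown torus started near (9.0, 5.0) and ended near (7.9, 8.1).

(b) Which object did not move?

the green sphere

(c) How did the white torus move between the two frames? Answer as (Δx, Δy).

(0.6, -3.2)

The white torus started near (9.0, 8.0) and ended near (9.6, 4.8).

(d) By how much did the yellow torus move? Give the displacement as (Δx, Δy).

(3.0, -3.0)

From the two frames, the yellow torus sits at roughly (8.3, 6.9) before and (11.3, 3.9) after.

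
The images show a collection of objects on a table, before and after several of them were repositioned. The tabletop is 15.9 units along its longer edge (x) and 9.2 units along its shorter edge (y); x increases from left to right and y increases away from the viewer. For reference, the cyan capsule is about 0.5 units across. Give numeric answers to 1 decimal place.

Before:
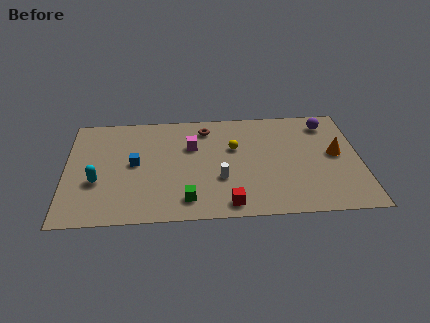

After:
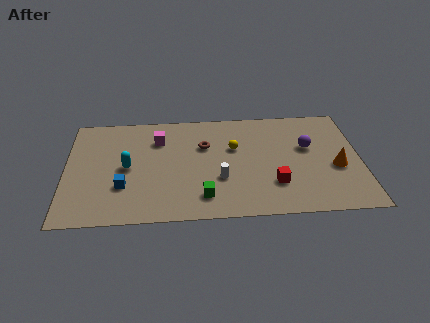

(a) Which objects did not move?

the yellow sphere and the white cylinder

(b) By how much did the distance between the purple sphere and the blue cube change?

-0.5

The distance was about 10.9 in the first image and 10.4 in the second, so they moved 0.5 units closer together.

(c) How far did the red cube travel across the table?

2.9

The red cube moved from about (8.7, 1.1) to (11.2, 2.6), a distance of √(2.5² + 1.5²) ≈ 2.9.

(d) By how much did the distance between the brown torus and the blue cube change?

+0.6

The distance was about 4.8 in the first image and 5.4 in the second, so they moved 0.6 units further apart.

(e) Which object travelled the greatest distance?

the red cube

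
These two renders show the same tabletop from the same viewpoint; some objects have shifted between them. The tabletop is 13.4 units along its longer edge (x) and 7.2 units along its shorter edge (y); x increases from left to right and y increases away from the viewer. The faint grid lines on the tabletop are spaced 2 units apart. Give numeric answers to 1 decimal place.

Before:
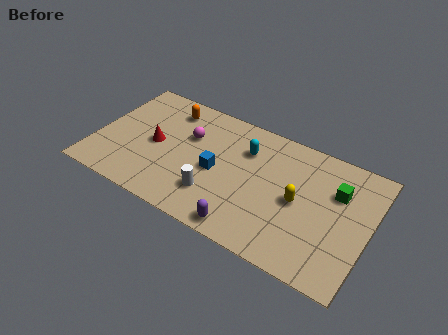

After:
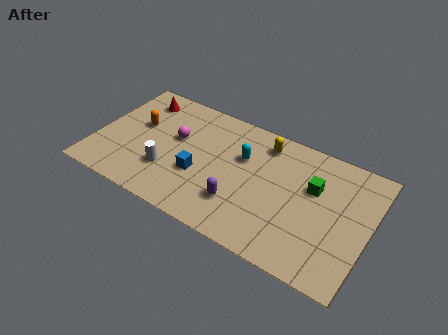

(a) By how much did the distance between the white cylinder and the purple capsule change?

+1.6

The distance was about 2.0 in the first image and 3.6 in the second, so they moved 1.6 units further apart.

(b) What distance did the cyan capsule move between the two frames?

0.5

From (7.2, 5.2) to (7.1, 4.7), the cyan capsule covered √(0.1² + 0.5²) ≈ 0.5 units.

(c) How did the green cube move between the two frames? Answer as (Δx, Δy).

(-1.1, -0.3)

The green cube was at about (11.7, 4.9) and moved to about (10.6, 4.6).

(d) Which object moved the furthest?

the yellow capsule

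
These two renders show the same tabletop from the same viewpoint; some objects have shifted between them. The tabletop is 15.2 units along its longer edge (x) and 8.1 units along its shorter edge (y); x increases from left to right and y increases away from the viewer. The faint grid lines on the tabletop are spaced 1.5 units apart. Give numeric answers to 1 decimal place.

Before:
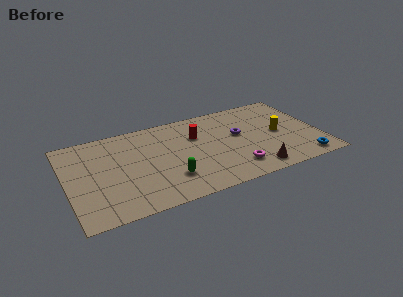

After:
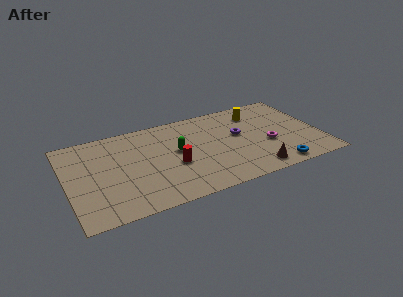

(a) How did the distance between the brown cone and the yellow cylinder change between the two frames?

+1.9

The distance was about 3.5 in the first image and 5.4 in the second, so they moved 1.9 units further apart.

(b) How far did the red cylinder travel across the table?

2.7

From (7.9, 5.5) to (6.3, 3.3), the red cylinder covered √(1.6² + 2.2²) ≈ 2.7 units.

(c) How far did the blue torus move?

1.7

The blue torus moved from about (13.9, 1.0) to (12.2, 0.9), a distance of √(1.7² + 0.1²) ≈ 1.7.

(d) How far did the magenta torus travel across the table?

2.7

From (9.8, 1.7) to (12.0, 3.2), the magenta torus covered √(2.2² + 1.5²) ≈ 2.7 units.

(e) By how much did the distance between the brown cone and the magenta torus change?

+1.1

They were about 1.3 units apart before and 2.4 after — 1.1 units further apart.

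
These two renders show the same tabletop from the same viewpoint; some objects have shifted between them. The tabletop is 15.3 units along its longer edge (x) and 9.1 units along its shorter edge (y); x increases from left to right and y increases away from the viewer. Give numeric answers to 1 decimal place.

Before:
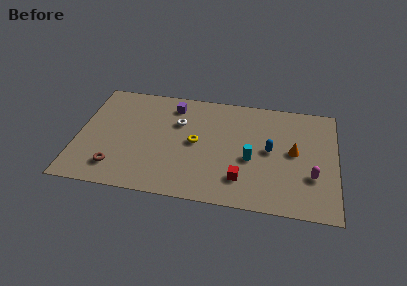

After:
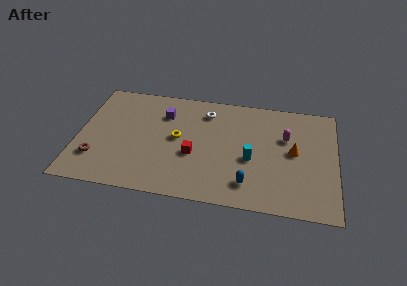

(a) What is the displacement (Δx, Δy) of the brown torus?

(-1.2, 0.6)

From the two frames, the brown torus sits at roughly (2.4, 1.8) before and (1.2, 2.4) after.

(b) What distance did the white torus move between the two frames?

2.0

From (5.9, 6.1) to (7.5, 7.3), the white torus covered √(1.6² + 1.2²) ≈ 2.0 units.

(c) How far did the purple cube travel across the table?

0.9

The purple cube moved from about (5.5, 7.5) to (5.0, 6.7), a distance of √(0.5² + 0.8²) ≈ 0.9.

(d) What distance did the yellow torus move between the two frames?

1.1

From (7.0, 4.6) to (5.9, 4.8), the yellow torus covered √(1.1² + 0.2²) ≈ 1.1 units.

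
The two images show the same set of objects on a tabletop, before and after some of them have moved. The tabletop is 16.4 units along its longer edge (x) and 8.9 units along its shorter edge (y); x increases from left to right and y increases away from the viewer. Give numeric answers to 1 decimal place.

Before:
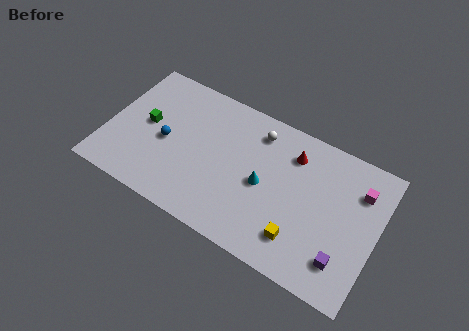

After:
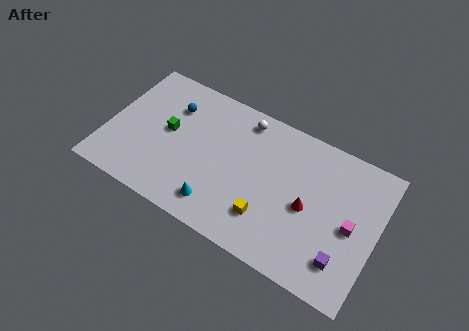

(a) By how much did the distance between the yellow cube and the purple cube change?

+2.0

They were about 2.6 units apart before and 4.6 after — 2.0 units further apart.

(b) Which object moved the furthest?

the cyan cone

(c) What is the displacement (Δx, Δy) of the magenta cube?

(-0.2, -2.4)

From the two frames, the magenta cube sits at roughly (15.1, 6.6) before and (14.9, 4.2) after.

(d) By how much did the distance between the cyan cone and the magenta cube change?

+2.1

Before: roughly 6.0 units apart; after: 8.1. That's 2.1 units further apart.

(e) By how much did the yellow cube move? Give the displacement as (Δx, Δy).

(-2.0, 0.3)

The yellow cube was at about (12.1, 2.0) and moved to about (10.1, 2.3).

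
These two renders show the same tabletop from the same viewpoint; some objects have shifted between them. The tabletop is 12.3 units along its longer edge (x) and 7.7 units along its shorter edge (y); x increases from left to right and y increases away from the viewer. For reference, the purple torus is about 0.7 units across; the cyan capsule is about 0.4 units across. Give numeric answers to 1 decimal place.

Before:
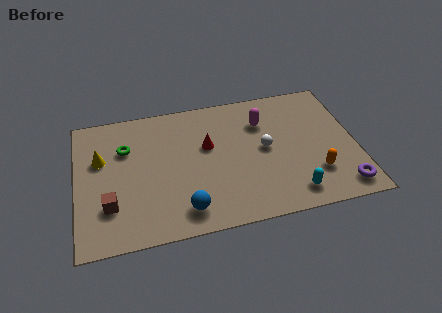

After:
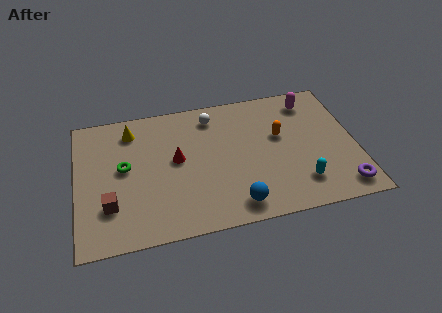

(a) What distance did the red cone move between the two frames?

1.5

From (5.8, 4.7) to (4.4, 4.2), the red cone covered √(1.4² + 0.5²) ≈ 1.5 units.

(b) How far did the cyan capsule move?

0.6

The cyan capsule moved from about (9.3, 1.2) to (9.7, 1.7), a distance of √(0.4² + 0.5²) ≈ 0.6.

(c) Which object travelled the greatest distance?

the white sphere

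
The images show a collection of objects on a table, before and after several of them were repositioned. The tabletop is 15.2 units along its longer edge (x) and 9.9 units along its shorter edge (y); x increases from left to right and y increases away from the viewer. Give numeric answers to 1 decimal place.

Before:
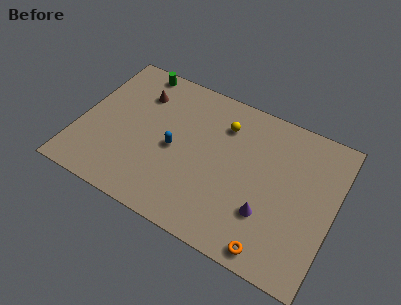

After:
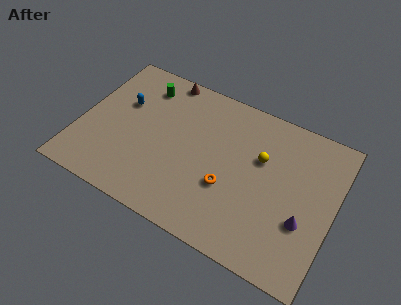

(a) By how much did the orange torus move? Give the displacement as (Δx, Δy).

(-3.0, 2.6)

The orange torus was at about (12.1, 1.0) and moved to about (9.1, 3.6).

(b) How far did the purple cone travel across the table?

2.2

The purple cone moved from about (11.5, 3.0) to (13.6, 3.5), a distance of √(2.1² + 0.5²) ≈ 2.2.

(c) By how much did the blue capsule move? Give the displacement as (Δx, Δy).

(-3.4, 1.7)

The blue capsule was at about (5.7, 4.6) and moved to about (2.3, 6.3).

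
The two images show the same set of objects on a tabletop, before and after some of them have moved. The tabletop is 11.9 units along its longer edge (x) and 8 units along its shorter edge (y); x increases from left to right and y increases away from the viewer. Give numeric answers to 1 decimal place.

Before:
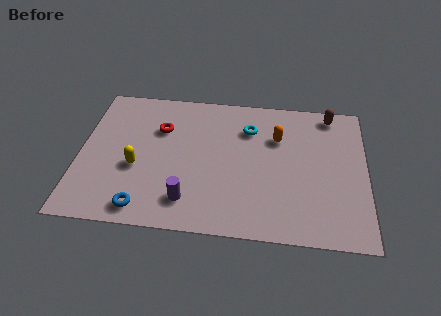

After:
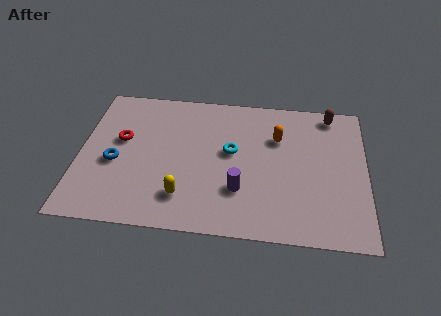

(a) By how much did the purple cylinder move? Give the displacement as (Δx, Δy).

(2.1, 0.8)

The purple cylinder was at about (4.6, 1.6) and moved to about (6.7, 2.4).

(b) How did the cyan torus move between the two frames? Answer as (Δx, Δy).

(-0.7, -1.4)

The cyan torus was at about (7.0, 5.9) and moved to about (6.3, 4.5).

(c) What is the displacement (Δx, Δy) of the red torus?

(-1.6, -0.8)

The red torus started near (3.3, 5.5) and ended near (1.7, 4.7).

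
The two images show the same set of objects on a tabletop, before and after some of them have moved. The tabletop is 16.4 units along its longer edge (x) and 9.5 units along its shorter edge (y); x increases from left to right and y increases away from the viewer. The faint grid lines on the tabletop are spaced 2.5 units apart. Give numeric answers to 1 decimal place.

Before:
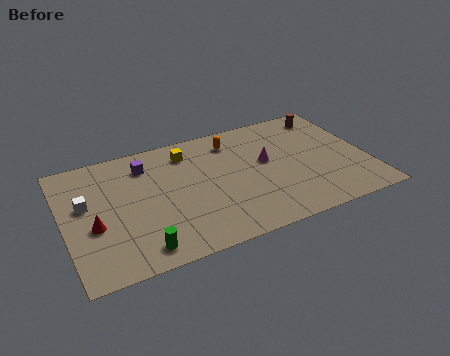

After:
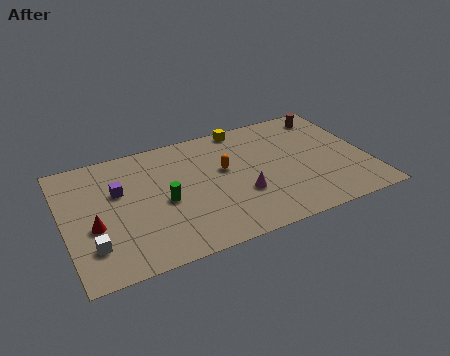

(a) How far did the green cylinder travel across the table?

3.4

From (3.7, 1.3) to (5.3, 4.3), the green cylinder covered √(1.6² + 3.0²) ≈ 3.4 units.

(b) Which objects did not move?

the brown cylinder and the red cone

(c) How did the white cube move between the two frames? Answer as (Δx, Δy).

(0.1, -3.2)

From the two frames, the white cube sits at roughly (1.2, 5.6) before and (1.3, 2.4) after.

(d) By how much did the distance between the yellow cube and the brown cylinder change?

-3.2

Before: roughly 7.9 units apart; after: 4.7. That's 3.2 units closer together.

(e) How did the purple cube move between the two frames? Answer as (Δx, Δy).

(-1.6, -1.5)

The purple cube started near (4.6, 7.5) and ended near (3.0, 6.0).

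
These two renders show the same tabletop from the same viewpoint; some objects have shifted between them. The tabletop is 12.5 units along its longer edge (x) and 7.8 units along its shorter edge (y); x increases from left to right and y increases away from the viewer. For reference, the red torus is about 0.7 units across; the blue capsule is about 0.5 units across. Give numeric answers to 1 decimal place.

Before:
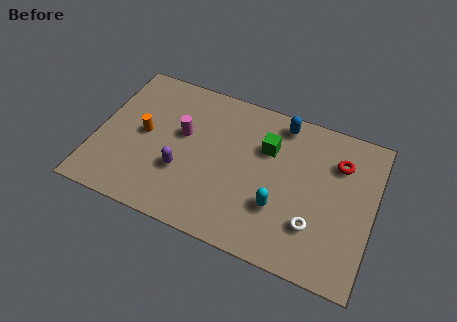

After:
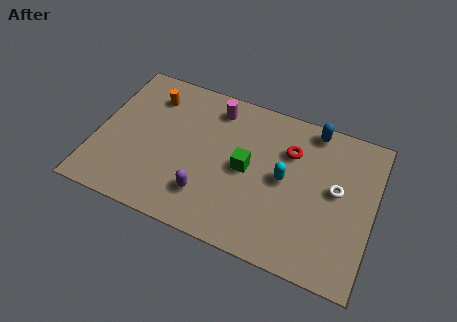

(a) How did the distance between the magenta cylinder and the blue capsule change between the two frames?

-0.4

Before: roughly 4.8 units apart; after: 4.4. That's 0.4 units closer together.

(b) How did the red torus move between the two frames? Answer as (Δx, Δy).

(-2.2, -0.2)

The red torus started near (10.8, 5.7) and ended near (8.6, 5.5).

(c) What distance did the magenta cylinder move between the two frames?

2.3

The magenta cylinder moved from about (3.8, 4.6) to (5.1, 6.5), a distance of √(1.3² + 1.9²) ≈ 2.3.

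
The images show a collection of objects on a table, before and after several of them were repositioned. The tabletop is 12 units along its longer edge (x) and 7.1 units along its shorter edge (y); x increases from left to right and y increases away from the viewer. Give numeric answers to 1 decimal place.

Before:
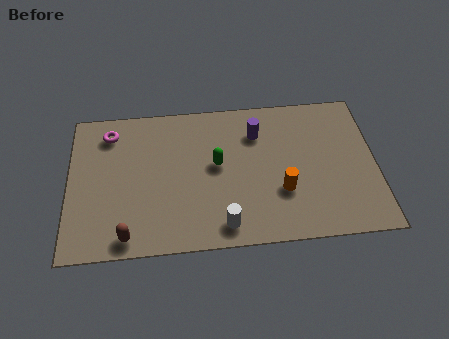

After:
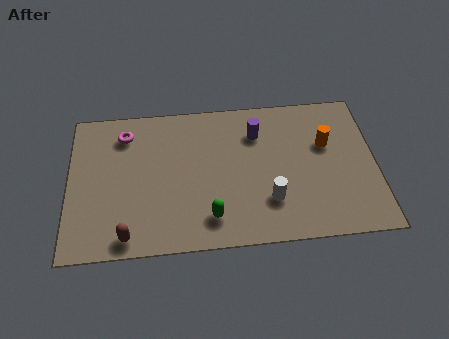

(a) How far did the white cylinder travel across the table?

2.1

The white cylinder moved from about (6.0, 1.0) to (7.8, 2.0), a distance of √(1.8² + 1.0²) ≈ 2.1.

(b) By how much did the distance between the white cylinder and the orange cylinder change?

+0.7

They were about 2.7 units apart before and 3.4 after — 0.7 units further apart.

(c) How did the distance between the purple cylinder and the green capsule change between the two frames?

+2.2

The distance was about 2.1 in the first image and 4.3 in the second, so they moved 2.2 units further apart.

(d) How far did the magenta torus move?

0.6

The magenta torus moved from about (1.6, 5.8) to (2.2, 5.7), a distance of √(0.6² + 0.1²) ≈ 0.6.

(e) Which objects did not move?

the brown capsule and the purple cylinder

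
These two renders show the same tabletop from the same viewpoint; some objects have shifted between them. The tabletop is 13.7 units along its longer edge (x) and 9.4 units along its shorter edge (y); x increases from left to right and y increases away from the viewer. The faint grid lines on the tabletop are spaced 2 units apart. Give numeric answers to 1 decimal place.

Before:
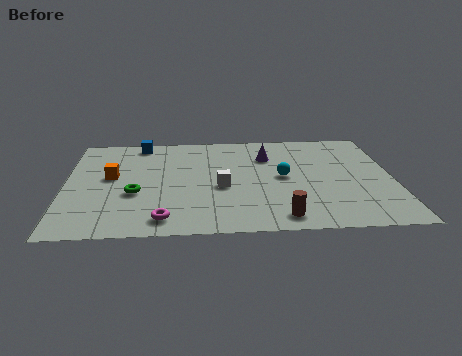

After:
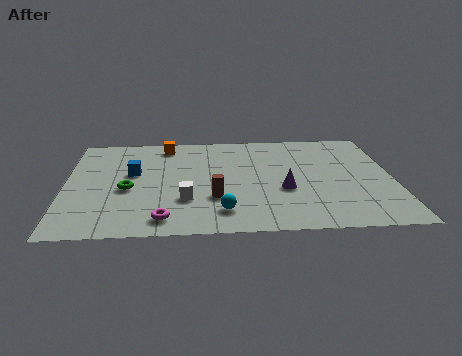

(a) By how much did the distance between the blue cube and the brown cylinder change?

-5.0

Before: roughly 9.2 units apart; after: 4.2. That's 5.0 units closer together.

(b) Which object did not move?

the magenta torus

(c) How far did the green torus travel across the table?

0.5

The green torus moved from about (2.9, 3.6) to (2.6, 4.0), a distance of √(0.3² + 0.4²) ≈ 0.5.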